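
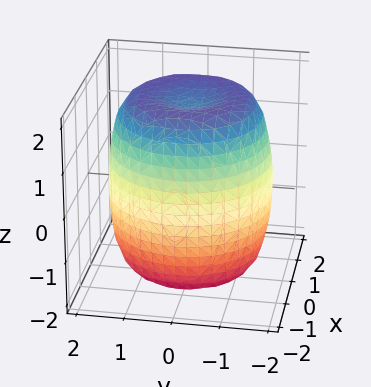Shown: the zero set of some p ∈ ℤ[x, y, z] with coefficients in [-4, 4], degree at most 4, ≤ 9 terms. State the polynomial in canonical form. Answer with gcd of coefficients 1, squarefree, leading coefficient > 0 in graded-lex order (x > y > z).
x^4 + 2*x^2*y^2 + y^4 - 2*x^2 - 2*y^2 + z^2 - 3

Degree: no degree-3 surface has this shape, so deg p = 4.
Symmetry: the z-axis is an axis of rotation, so x and y enter only as x² + y².
From the axis intercepts and sections: a circular section at z = -1 has radius between 1 and 2.
Solving for integer coefficients yields p as stated.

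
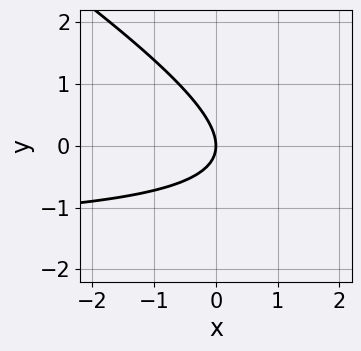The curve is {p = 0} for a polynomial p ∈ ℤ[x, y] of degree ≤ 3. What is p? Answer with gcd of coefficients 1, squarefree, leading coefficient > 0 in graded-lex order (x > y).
2*x*y + 3*y^2 + 3*x

First, degree: no degree-1 curve has this shape, so deg p = 2.
Next, against the integer gridlines: it crosses the y-axis at the gridline y = 0; it crosses the x-axis at the gridline x = 0.
Finally, the integer polynomial consistent with all of this is the stated p.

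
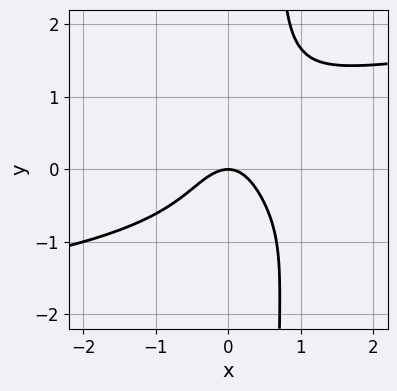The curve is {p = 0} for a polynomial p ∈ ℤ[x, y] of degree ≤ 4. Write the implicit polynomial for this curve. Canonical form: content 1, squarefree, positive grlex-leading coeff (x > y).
3*x*y^3 - 2*y^3 - 3*x^2 + x*y - 2*y

deg p = 4.
Reading off the gridlines: it crosses the x-axis at the gridline x = 0; it crosses the y-axis at the gridline y = 0.
Assembling these constraints gives the stated polynomial.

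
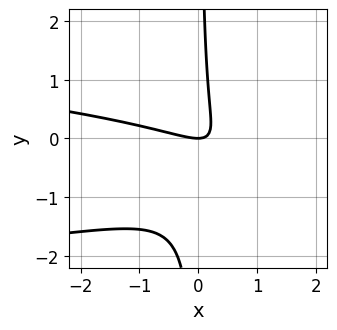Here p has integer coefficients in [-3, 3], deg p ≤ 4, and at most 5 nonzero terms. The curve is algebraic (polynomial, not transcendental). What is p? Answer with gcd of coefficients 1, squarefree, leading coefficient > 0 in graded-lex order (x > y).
(a) The degree is 3 — a generic line meets the curve in up to 3 points.
(b) Observable constraints: it crosses the x-axis at the gridline x = 0; it crosses the y-axis at the gridline y = 0.
(c) Fitting integer coefficients to these (and the overall shape) gives p.

3*x*y^2 + x^2 + 3*x*y - y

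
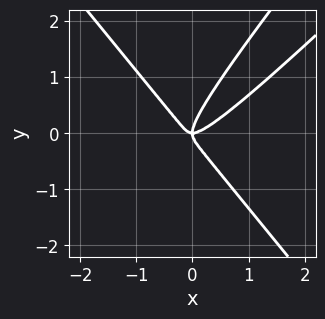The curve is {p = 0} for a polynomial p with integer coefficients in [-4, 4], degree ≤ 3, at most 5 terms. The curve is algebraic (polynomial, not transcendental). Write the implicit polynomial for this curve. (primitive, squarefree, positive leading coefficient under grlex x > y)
3*x^3 - 3*x^2*y - 2*x*y^2 + 2*y^3 - x*y

Degree: the shape is more complex than any degree-2 curve, so deg p = 3.
Checking where it meets the axes: one y-axis crossing is at y = 0; it crosses the x-axis at the gridline x = 0.
Solving for integer coefficients yields p as stated.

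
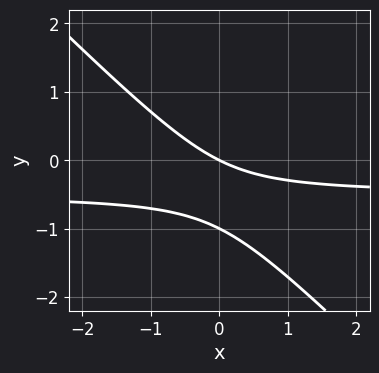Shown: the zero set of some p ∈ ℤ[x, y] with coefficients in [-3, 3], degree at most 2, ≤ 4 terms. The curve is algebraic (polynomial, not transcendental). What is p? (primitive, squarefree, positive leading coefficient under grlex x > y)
2*x*y + 2*y^2 + x + 2*y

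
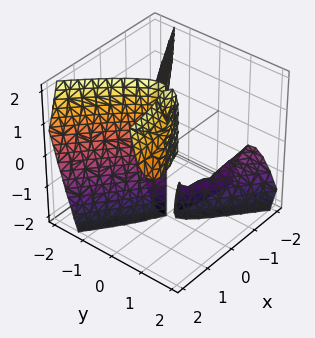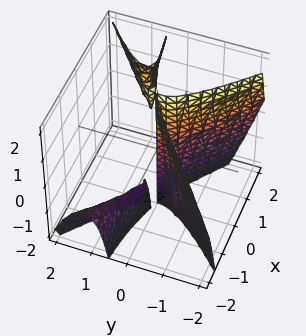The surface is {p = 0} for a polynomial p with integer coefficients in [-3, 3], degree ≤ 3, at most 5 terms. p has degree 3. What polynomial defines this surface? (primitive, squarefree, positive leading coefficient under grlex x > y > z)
There are 3 components. They look like related sheets of one shape, so recover p as a whole.
Degree: the shape is more complex than any degree-2 surface, so deg p = 3.
From the axis intercepts and sections: the visible z-axis segment lies entirely on the surface; it meets the x-axis at x = 0 (among the integer gridlines); one y-axis crossing is at y = 0.
These observations pin down the coefficients.

2*x^2*y + 2*x*y*z - 3*y^3 - 2*x^2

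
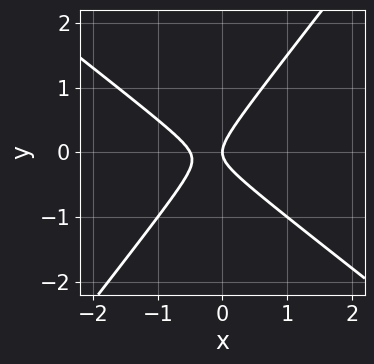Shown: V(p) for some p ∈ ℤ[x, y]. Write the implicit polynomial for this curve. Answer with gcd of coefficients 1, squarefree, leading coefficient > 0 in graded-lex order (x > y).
Degree: the shape is more complex than any degree-1 curve, so deg p = 2.
Checking where it meets the axes: it meets the y-axis at y = 0 (among the integer gridlines); it crosses the x-axis at the gridline x = 0.
The integer polynomial consistent with all of this is the stated p.

2*x^2 + x*y - 2*y^2 + x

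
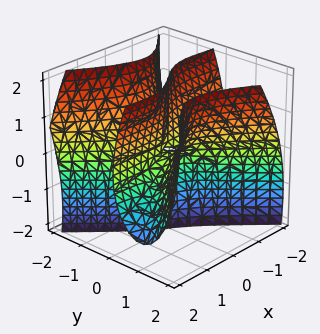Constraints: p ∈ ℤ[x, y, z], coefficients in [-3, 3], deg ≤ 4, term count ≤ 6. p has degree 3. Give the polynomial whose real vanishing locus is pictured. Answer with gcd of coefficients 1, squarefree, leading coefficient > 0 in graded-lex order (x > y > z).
3*x^2*y - x*z^2 - 3*y^3 + 3*y*z

First, deg p = 3. A generic line meets the surface in up to 3 points.
Next, from the axis intercepts and sections: the visible x-axis segment lies entirely on the surface; one y-axis crossing is at y = 0; the visible z-axis segment lies entirely on the surface.
Finally, these observations pin down the coefficients.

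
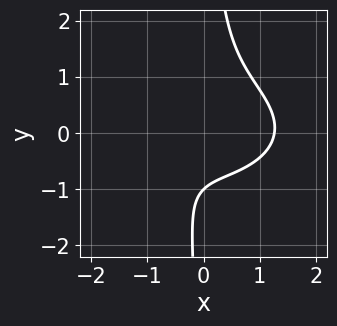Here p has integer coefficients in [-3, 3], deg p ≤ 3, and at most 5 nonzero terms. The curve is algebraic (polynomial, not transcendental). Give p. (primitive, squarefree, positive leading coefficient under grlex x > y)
x^3 + 3*x*y^2 + x*y - 2*y - 2

1. The degree is 3 — no degree-2 curve has this shape.
2. Observable constraints: one y-axis crossing is at y = -1.
3. These observations pin down the coefficients.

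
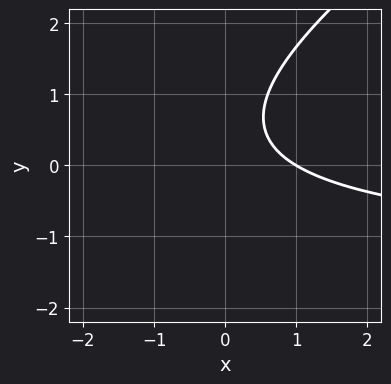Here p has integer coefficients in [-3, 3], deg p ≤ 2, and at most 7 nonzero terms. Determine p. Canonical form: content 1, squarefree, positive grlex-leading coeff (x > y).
1. The degree is 2 — a generic line meets the curve in up to 2 points.
2. Reading off the gridlines: the curve avoids every integer y-axis point in the box; one x-axis crossing is at x = 1.
3. These observations pin down the coefficients.

2*x*y - 3*y^2 + 3*x + 3*y - 3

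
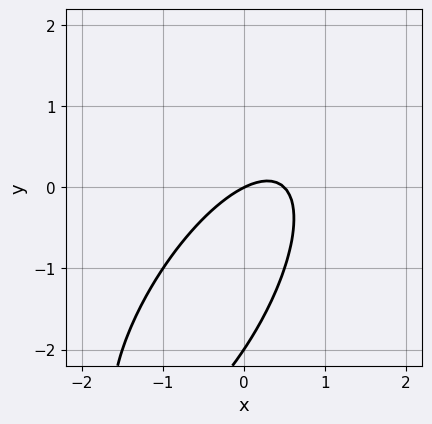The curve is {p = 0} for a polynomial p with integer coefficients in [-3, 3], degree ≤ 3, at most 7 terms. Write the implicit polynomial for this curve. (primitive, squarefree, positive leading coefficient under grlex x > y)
2*x^2 - 2*x*y + y^2 - x + 2*y

(a) Degree: the shape is more complex than any degree-1 curve, so deg p = 2.
(b) Observable constraints: it crosses the x-axis at the gridline x = 0; among the integer gridlines, it crosses the y-axis at y ∈ {-2, 0}.
(c) Putting this together gives p.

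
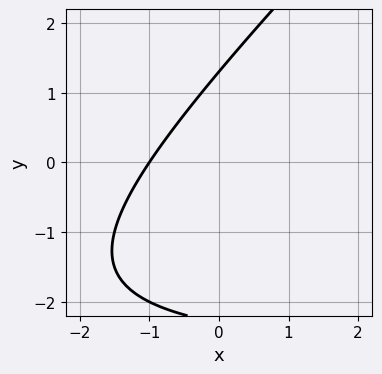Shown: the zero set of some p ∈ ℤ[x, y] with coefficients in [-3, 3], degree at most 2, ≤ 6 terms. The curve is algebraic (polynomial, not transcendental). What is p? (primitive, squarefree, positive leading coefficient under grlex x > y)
x*y - y^2 + 3*x - y + 3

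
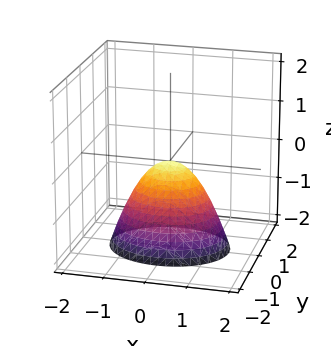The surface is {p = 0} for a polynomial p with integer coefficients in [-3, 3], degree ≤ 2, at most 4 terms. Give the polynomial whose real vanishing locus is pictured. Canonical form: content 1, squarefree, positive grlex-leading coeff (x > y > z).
The degree is 2 — a paraboloid; a quadric.
Symmetries: the y ↦ −y reflection is a symmetry, so y appears only in even powers; mirror symmetry x ↦ −x ⇒ only even powers of x.
From the visible intercepts: one x-axis crossing is at x = 0; one y-axis crossing is at y = 0.
Together with the visible shape, these determine p as stated.

2*x^2 + 3*y^2 + 2*z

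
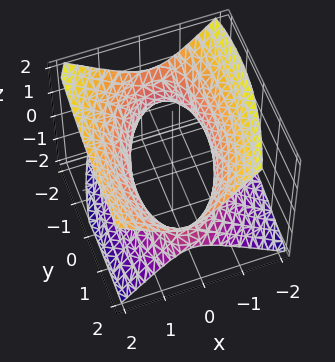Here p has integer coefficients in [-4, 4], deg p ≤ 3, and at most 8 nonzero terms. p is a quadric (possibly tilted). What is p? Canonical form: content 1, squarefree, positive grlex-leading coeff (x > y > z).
First, deg p = 2. The shape is more complex than any degree-1 surface.
Next, against the integer gridlines: the x-axis gridline crossings are at x ∈ {-1, 1}; it misses every integer gridline on the z-axis.
Finally, fitting integer coefficients to these (and the overall shape) gives p.

3*x^2 - x*y - x*z + y^2 - 3*z^2 - 3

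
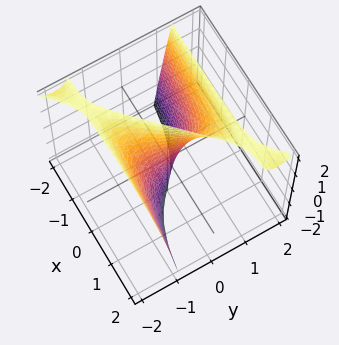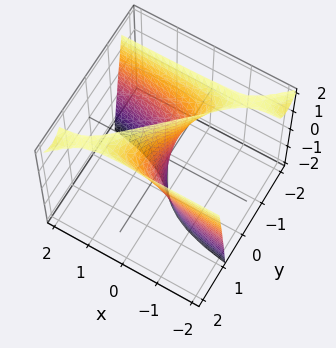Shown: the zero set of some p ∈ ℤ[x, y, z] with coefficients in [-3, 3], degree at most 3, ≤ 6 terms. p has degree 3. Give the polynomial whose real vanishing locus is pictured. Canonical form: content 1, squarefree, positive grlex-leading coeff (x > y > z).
x*y^2 - y^3 + y*z - 2*x

deg p = 3. The shape is more complex than any degree-2 surface.
From the axis intercepts and sections: it meets the x-axis at x = 0 (among the integer gridlines); every point of the z-axis in the box is on the surface; it meets the y-axis at y = 0 (among the integer gridlines).
The integer polynomial consistent with all of this is the stated p.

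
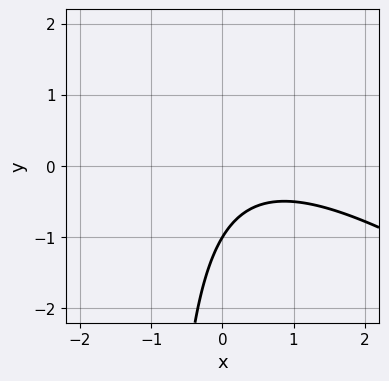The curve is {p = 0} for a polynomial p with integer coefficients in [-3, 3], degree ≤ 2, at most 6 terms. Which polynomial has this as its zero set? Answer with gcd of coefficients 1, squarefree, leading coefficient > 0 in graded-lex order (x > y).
(a) Degree: no degree-1 curve has this shape, so deg p = 2.
(b) From the visible intercepts: it meets the y-axis at y = -1 (among the integer gridlines); no x-intercept at any integer in the box.
(c) Solving for integer coefficients yields p as stated.

2*x^2 + 3*x*y - 2*x + 3*y + 3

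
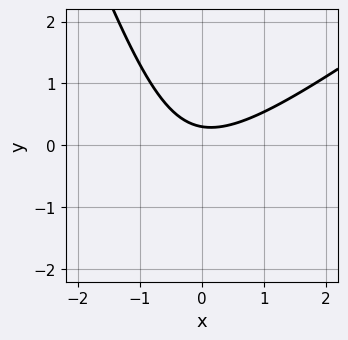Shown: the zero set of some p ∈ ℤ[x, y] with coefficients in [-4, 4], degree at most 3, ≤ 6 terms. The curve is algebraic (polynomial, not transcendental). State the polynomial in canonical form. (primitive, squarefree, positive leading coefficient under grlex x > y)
2*x^2 - 2*x*y - y^2 - 3*y + 1

1. deg p = 2. The shape is more complex than any degree-1 curve.
2. Observable constraints: no x-intercept at any integer in the box.
3. Fitting integer coefficients to these (and the overall shape) gives p.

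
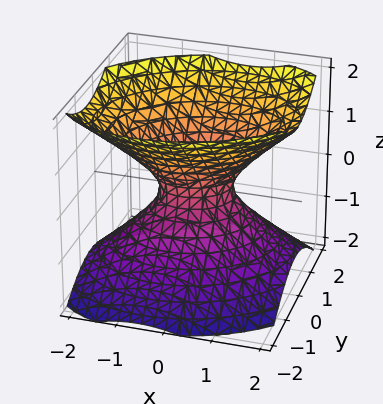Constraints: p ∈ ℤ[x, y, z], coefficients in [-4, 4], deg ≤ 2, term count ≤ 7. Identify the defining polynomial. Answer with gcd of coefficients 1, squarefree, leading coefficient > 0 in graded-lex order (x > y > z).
1. Degree: the shape is more complex than any degree-1 surface, so deg p = 2.
2. From the visible intercepts: it misses every integer gridline on the z-axis.
3. Assembling these constraints gives the stated polynomial.

2*x^2 - x*y + 3*y^2 - 3*z^2 - 1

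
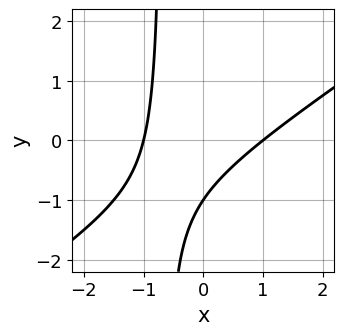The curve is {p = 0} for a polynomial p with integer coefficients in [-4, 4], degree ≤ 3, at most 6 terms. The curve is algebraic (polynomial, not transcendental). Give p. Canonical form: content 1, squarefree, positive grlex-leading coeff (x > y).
2*x^2 - 3*x*y - 2*y - 2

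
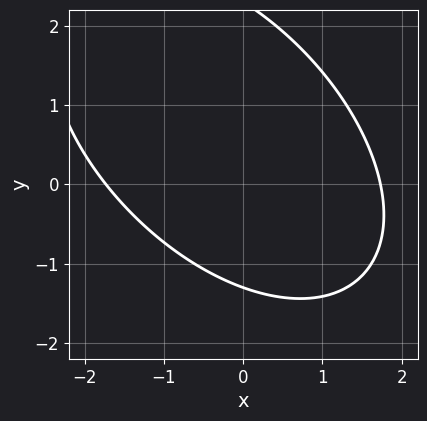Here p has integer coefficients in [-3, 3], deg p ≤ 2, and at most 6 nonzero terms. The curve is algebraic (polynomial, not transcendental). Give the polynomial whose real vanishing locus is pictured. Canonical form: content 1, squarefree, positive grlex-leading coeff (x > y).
Degree: a generic line meets the curve in up to 2 points, so deg p = 2.
The integer polynomial consistent with all of this is the stated p.

x^2 + x*y + y^2 - y - 3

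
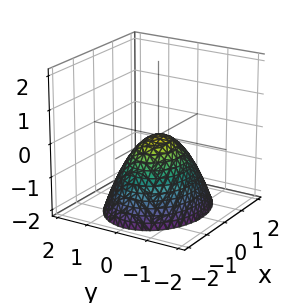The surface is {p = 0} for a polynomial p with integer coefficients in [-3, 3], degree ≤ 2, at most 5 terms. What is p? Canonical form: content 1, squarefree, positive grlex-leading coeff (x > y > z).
2*x^2 + 3*y^2 + 3*z

First, the degree is 2 — a single bowl opening along one axis; a quadric.
Next, symmetries: the y ↦ −y reflection is a symmetry, so y appears only in even powers; mirror symmetry x ↦ −x ⇒ only even powers of x.
Next, from the visible intercepts: it meets the x-axis at x = 0 (among the integer gridlines); one z-axis crossing is at z = 0.
Finally, the integer polynomial consistent with all of this is the stated p.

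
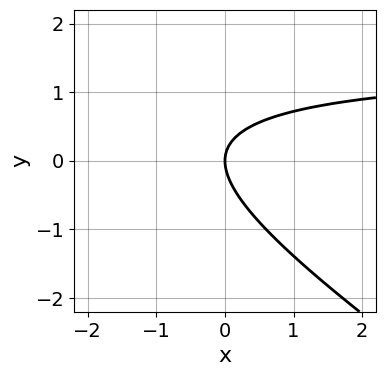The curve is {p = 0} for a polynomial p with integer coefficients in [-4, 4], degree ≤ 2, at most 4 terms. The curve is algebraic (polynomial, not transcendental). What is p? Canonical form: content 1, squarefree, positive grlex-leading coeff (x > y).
First, deg p = 2.
Then, observable constraints: one x-axis crossing is at x = 0; one y-axis crossing is at y = 0.
Finally, fitting integer coefficients to these (and the overall shape) gives p.

2*x*y + 3*y^2 - 3*x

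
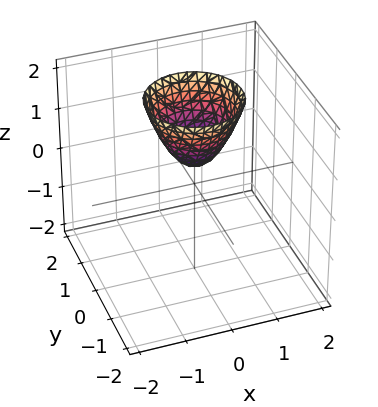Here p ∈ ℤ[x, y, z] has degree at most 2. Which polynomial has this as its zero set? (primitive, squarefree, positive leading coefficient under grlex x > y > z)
3*x^2 + 3*y^2 - 2*z + 1

Degree: the shape is more complex than any degree-1 surface, so deg p = 2.
By symmetry, the z-axis is an axis of rotation, so x and y enter only as x² + y².
Checking where it meets the axes: a circular section at z = 2 has radius exactly 1; the surface avoids every integer x-axis point in the box.
These observations pin down the coefficients.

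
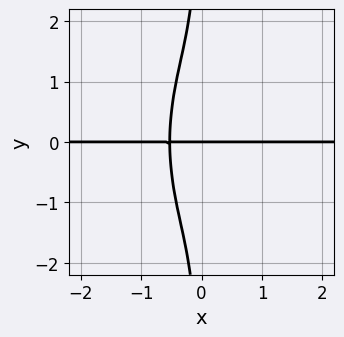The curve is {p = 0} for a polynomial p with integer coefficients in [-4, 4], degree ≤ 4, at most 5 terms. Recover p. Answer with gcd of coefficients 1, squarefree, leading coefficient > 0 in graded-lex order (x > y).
First, the degree is 4 — the shape is more complex than any degree-3 curve.
Next, reading off the gridlines: every point of the x-axis in the box is on the curve; one y-axis crossing is at y = 0.
Finally, solving for integer coefficients yields p as stated.

3*x^3*y + x*y^3 - 2*x^2*y + y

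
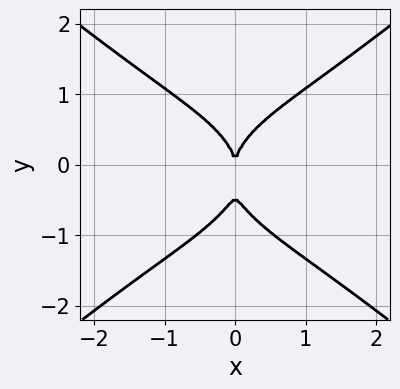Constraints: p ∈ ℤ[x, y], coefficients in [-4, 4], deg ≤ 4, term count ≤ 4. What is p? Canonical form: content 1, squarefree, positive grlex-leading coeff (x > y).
x^4 - 2*y^4 - y^3 + 3*x^2

(a) Degree: the shape is more complex than any degree-3 curve, so deg p = 4.
(b) Symmetries: the x ↦ −x reflection is a symmetry, so x appears only in even powers.
(c) From the visible intercepts: it crosses the x-axis at the gridline x = 0; it crosses the y-axis at the gridline y = 0.
(d) Matching integer coefficients to the picture gives p.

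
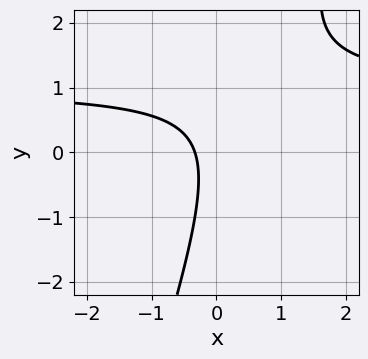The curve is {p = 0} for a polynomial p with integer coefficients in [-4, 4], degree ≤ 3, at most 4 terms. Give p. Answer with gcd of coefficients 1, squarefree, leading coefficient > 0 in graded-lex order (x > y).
3*x*y - y^2 - 3*x - 1

(a) Degree: the shape is more complex than any degree-1 curve, so deg p = 2.
(b) Observable constraints: no y-intercept at any integer in the box.
(c) Matching integer coefficients to the picture gives p.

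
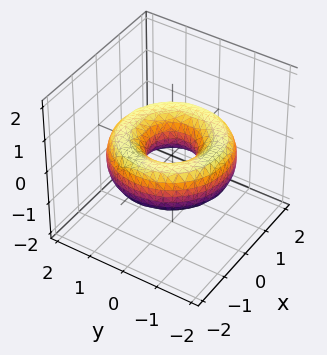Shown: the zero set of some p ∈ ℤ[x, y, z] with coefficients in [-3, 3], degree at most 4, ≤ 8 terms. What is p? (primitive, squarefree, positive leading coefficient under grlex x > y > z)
x^4 + 2*x^2*y^2 + y^4 - 3*x^2 - 3*y^2 + 3*z^2 + 1

1. deg p = 4.
2. Symmetry: the z-axis is an axis of rotation, so x and y enter only as x² + y².
3. Against the integer gridlines: a circular section at z = 0 has radius between 0 and 1; the surface avoids every integer z-axis point in the box.
4. Assembling these constraints gives the stated polynomial.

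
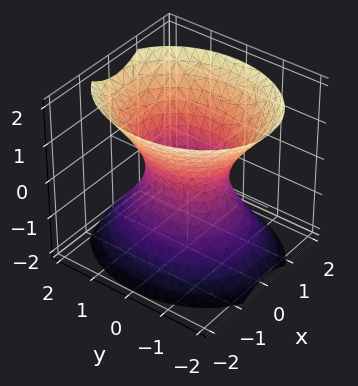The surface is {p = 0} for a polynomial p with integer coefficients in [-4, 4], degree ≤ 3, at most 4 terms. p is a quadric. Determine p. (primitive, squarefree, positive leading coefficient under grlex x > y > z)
First, the degree is 2 — one connected sheet with a waist; a quadric.
Then, symmetries: mirror symmetry y ↦ −y ⇒ only even powers of y; it's symmetric under x → −x, forcing even powers of x; it's symmetric under z → −z, forcing even powers of z.
Then, reading off the gridlines: among the integer gridlines, it crosses the y-axis at y ∈ {-1, 1}; it misses every integer gridline on the z-axis.
Finally, solving for integer coefficients yields p as stated.

3*x^2 + 2*y^2 - 2*z^2 - 2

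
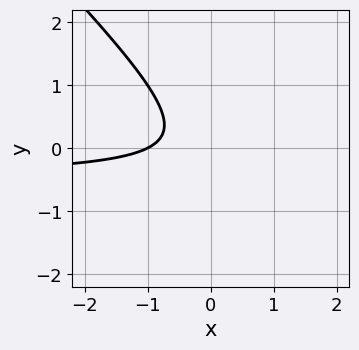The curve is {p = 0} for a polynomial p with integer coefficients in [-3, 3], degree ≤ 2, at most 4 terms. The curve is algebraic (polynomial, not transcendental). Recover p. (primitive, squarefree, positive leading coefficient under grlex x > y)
2*x*y + 2*y^2 + x + 1

1. deg p = 2. No degree-1 curve has this shape.
2. Reading off the gridlines: the curve avoids every integer y-axis point in the box; it meets the x-axis at x = -1 (among the integer gridlines).
3. Putting this together gives p.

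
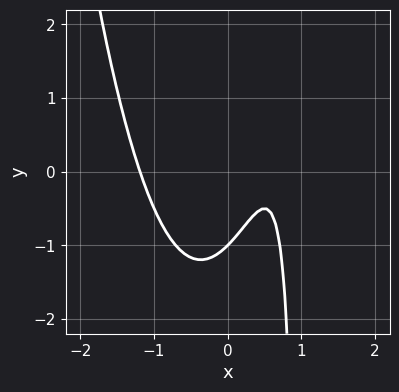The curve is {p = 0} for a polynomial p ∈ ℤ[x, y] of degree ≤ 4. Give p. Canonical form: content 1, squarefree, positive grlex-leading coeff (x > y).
2*x^3 - x*y - 2*x + y + 1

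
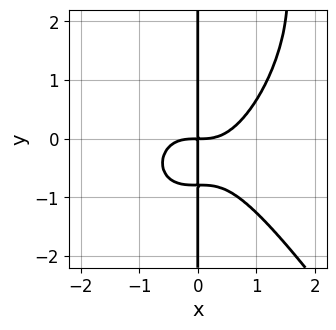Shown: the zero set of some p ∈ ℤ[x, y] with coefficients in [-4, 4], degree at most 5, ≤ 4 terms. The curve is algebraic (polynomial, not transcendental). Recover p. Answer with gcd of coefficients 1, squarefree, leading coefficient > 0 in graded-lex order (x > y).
Degree: the shape is more complex than any degree-3 curve, so deg p = 4.
Against the integer gridlines: the visible y-axis segment lies entirely on the curve.
Matching integer coefficients to the picture gives p.

3*x^4 + x*y^3 - 3*x*y^2 - 3*x*y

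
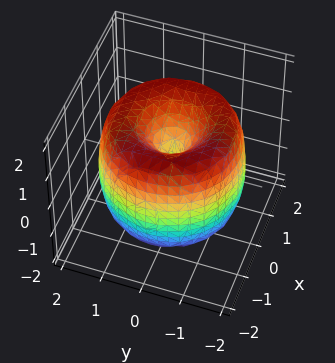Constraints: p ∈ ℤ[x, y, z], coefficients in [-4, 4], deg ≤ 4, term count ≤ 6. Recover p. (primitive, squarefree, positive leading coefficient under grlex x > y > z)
First, degree: the shape is more complex than any degree-3 surface, so deg p = 4.
Next, by symmetry, the surface is invariant under rotation about z: p = q(x² + y², z).
Then, observable constraints: it crosses the y-axis at the gridline y = 0; it crosses the x-axis at the gridline x = 0; a circular section at z = 1 has radius between 0 and 1.
Finally, assembling these constraints gives the stated polynomial.

x^4 + 2*x^2*y^2 + y^4 - 3*x^2 - 3*y^2 + z^2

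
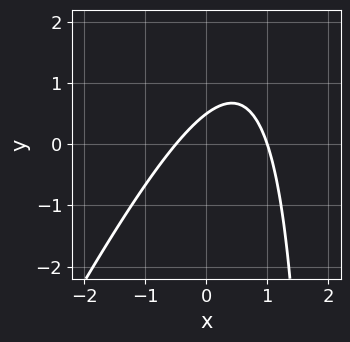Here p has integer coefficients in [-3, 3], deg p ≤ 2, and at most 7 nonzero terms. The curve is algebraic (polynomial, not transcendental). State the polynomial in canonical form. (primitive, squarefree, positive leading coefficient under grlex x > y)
Degree: a generic line meets the curve in up to 2 points, so deg p = 2.
Checking where it meets the axes: it meets the x-axis at x = 1 (among the integer gridlines).
Matching integer coefficients to the picture gives p.

2*x^2 - x*y - x + 2*y - 1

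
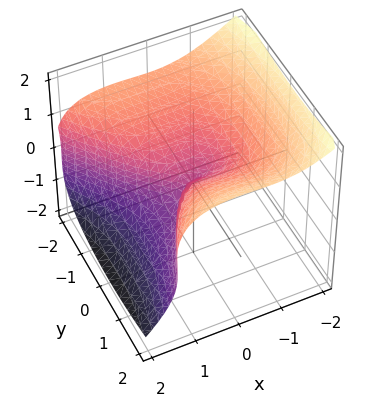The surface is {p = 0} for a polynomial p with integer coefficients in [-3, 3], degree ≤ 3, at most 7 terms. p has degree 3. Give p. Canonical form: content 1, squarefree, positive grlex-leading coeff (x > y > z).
(a) Degree: no degree-2 surface has this shape, so deg p = 3.
(b) Checking where it meets the axes: it meets the x-axis at x = 0 (among the integer gridlines); it meets the z-axis at z = 0 (among the integer gridlines); it meets the y-axis at y = 0 (among the integer gridlines).
(c) These observations pin down the coefficients.

2*x^3 + x^2*y - y*z^2 + 3*z^3 - 2*y^2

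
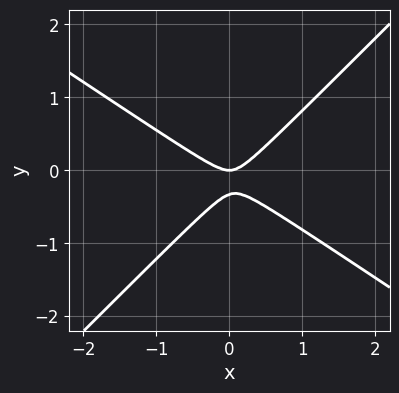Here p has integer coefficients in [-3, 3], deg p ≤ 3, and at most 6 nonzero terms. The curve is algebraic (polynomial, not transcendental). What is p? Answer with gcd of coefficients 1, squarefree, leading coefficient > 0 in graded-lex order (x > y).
2*x^2 + x*y - 3*y^2 - y

1. Degree: the shape is more complex than any degree-1 curve, so deg p = 2.
2. Against the integer gridlines: it meets the y-axis at y = 0 (among the integer gridlines); it meets the x-axis at x = 0 (among the integer gridlines).
3. Putting this together gives p.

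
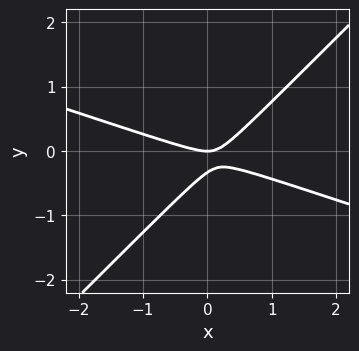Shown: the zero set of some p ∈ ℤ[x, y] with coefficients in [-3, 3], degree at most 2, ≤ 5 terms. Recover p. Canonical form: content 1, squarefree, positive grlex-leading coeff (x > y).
(a) Degree: no degree-1 curve has this shape, so deg p = 2.
(b) From the axis intercepts and sections: it meets the x-axis at x = 0 (among the integer gridlines); it meets the y-axis at y = 0 (among the integer gridlines).
(c) Solving for integer coefficients yields p as stated.

x^2 + 2*x*y - 3*y^2 - y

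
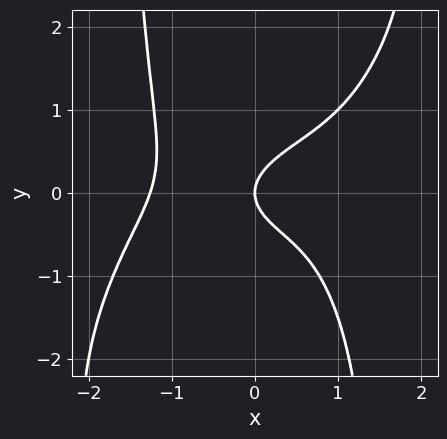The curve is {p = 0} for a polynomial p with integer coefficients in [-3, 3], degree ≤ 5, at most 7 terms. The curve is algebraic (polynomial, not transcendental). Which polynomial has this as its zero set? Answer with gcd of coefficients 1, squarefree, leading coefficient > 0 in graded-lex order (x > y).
x^4 - x^3*y + x^2*y^2 - 3*y^2 + 2*x

1. Degree: no degree-3 curve has this shape, so deg p = 4.
2. Reading off the gridlines: it meets the x-axis at x = 0 (among the integer gridlines); one y-axis crossing is at y = 0.
3. Putting this together gives p.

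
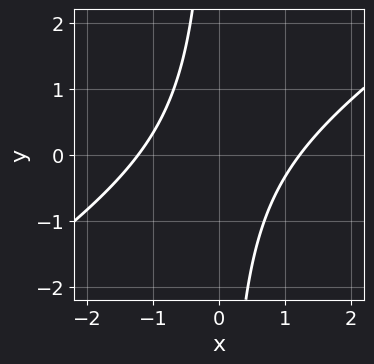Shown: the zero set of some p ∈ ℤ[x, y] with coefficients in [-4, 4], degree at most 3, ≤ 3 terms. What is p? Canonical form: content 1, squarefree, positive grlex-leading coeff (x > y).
2*x^2 - 3*x*y - 3

First, degree: no degree-1 curve has this shape, so deg p = 2.
Next, from the axis intercepts and sections: it misses every integer gridline on the y-axis.
Finally, fitting integer coefficients to these (and the overall shape) gives p.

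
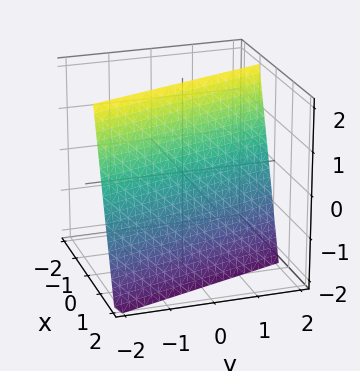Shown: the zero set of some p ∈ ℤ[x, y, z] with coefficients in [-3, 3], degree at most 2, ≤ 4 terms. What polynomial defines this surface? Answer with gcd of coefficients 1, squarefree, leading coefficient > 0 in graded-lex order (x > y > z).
Degree: every cross-section is a straight line — this is a plane, so deg p = 1.
Checking where it meets the axes: it meets the z-axis at z = 2 (among the integer gridlines); one y-axis crossing is at y = 2.
Putting this together gives p.

3*x + y + z - 2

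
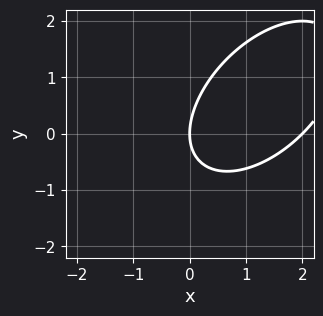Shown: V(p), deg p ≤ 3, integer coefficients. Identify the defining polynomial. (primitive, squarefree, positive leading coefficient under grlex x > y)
x^2 - x*y + y^2 - 2*x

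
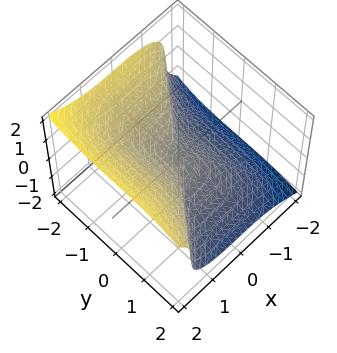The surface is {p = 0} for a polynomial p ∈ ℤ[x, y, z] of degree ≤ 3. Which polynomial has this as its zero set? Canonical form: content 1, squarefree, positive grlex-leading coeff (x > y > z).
2*x^3 - y^3 - 3*z^3

(a) The degree is 3 — the shape is more complex than any degree-2 surface.
(b) Observable constraints: it meets the y-axis at y = 0 (among the integer gridlines); it crosses the x-axis at the gridline x = 0; one z-axis crossing is at z = 0.
(c) Assembling these constraints gives the stated polynomial.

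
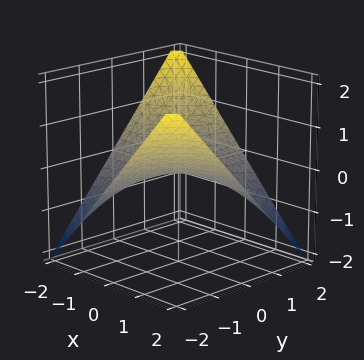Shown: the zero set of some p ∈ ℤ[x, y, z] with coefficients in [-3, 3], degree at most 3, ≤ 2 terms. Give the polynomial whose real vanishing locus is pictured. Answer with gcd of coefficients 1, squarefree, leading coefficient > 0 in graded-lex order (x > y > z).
x*y + 2*z

1. deg p = 2.
2. Reading off the gridlines: every point of the y-axis in the box is on the surface; every point of the x-axis in the box is on the surface; it crosses the z-axis at the gridline z = 0.
3. Together with the visible shape, these determine p as stated.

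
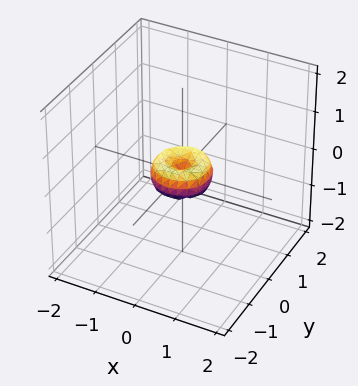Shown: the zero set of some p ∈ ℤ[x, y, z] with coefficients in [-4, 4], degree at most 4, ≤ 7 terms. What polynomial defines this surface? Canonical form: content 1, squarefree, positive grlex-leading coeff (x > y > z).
deg p = 4.
By symmetry, every cross-section ⟂ z is a circle, so x, y appear only via x² + y².
Checking where it meets the axes: one y-axis crossing is at y = 0; one z-axis crossing is at z = 0.
Putting this together gives p.

2*x^4 + 4*x^2*y^2 + 2*y^4 - x^2 - y^2 + z^2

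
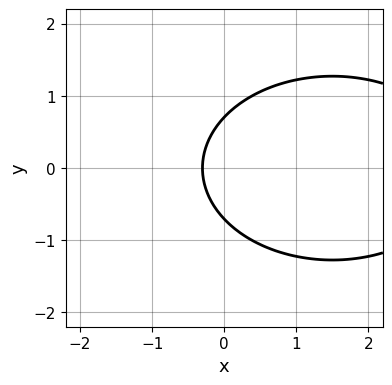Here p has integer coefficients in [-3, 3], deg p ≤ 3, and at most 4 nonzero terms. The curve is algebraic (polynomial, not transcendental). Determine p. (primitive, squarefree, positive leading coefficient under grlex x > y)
(a) Degree: the shape is more complex than any degree-1 curve, so deg p = 2.
(b) Symmetries: mirror symmetry y ↦ −y ⇒ only even powers of y.
(c) Assembling these constraints gives the stated polynomial.

x^2 + 2*y^2 - 3*x - 1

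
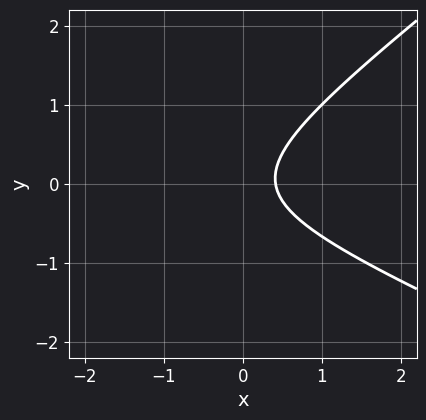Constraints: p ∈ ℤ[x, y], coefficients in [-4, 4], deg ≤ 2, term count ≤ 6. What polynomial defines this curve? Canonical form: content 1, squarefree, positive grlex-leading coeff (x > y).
x^2 + x*y - 3*y^2 + 2*x - 1

1. deg p = 2.
2. From the axis intercepts and sections: it misses every integer gridline on the y-axis.
3. Fitting integer coefficients to these (and the overall shape) gives p.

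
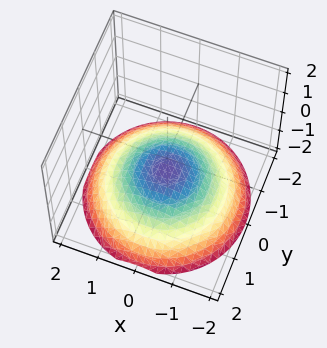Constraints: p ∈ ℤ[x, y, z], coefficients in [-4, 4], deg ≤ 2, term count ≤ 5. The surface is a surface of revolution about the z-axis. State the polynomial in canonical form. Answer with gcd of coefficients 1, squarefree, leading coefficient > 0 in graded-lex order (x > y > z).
Degree: no degree-1 surface has this shape, so deg p = 2.
Symmetries: the surface is invariant under rotation about z: p = q(x² + y², z).
From the visible intercepts: a circular section at z = -1 has radius exactly 1; no y-intercept at any integer in the box.
These observations pin down the coefficients.

x^2 + y^2 + 3*z + 2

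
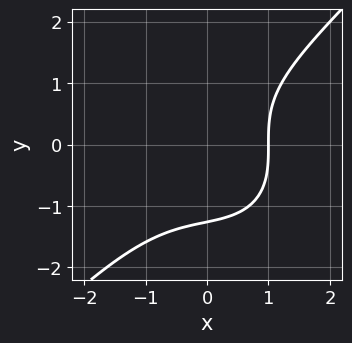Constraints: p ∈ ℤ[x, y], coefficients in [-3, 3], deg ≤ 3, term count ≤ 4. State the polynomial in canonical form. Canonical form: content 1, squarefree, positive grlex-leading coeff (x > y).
x^3 - y^3 + x - 2

(a) deg p = 3. The shape is more complex than any degree-2 curve.
(b) Against the integer gridlines: it meets the x-axis at x = 1 (among the integer gridlines).
(c) These observations pin down the coefficients.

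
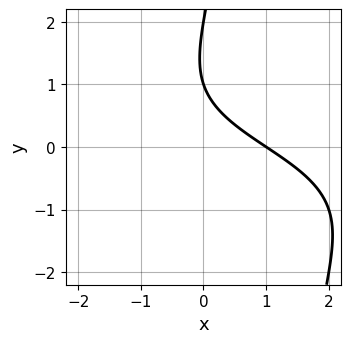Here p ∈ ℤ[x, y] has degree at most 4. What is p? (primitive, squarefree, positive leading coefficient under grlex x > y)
x*y^2 - y^2 + 2*x + 3*y - 2

(a) Degree: no degree-2 curve has this shape, so deg p = 3.
(b) Against the integer gridlines: the y-axis gridline crossings are at y ∈ {1, 2}; it meets the x-axis at x = 1 (among the integer gridlines).
(c) These observations pin down the coefficients.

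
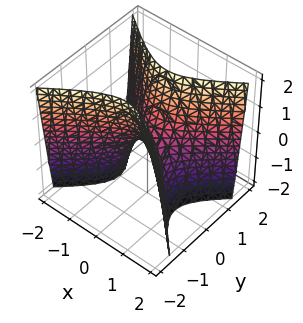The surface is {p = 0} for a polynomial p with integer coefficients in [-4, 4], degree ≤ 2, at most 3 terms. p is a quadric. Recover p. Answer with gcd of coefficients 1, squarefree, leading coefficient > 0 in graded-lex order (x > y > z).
2*x^2 - 3*y^2 + z

First, degree: a saddle surface; a quadric, so deg p = 2.
Next, symmetries: it's symmetric under x → −x, forcing even powers of x; the y ↦ −y reflection is a symmetry, so y appears only in even powers.
Next, from the visible intercepts: one x-axis crossing is at x = 0; it meets the y-axis at y = 0 (among the integer gridlines).
Finally, matching integer coefficients to the picture gives p.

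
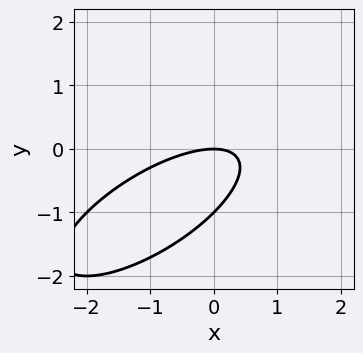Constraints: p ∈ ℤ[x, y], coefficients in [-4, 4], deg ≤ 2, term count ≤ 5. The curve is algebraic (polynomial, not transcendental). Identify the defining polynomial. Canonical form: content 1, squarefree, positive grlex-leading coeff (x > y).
x^2 - 2*x*y + 2*y^2 + 2*y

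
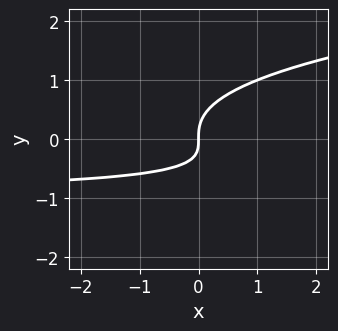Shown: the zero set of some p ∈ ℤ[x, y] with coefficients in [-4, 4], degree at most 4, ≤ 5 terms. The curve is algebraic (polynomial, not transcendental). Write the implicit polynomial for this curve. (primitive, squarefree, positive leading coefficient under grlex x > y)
2*y^3 - x*y - x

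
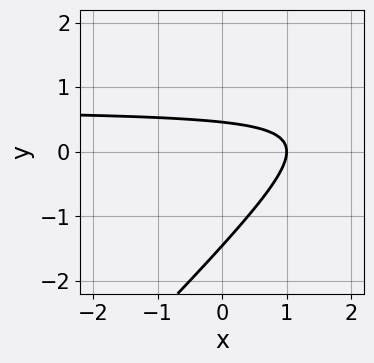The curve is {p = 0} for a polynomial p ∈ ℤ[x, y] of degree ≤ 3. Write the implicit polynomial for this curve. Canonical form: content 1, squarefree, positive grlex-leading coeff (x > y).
First, deg p = 2. A generic line meets the curve in up to 2 points.
Next, from the axis intercepts and sections: it crosses the x-axis at the gridline x = 1.
Finally, putting this together gives p.

3*x*y - 3*y^2 - 2*x - 3*y + 2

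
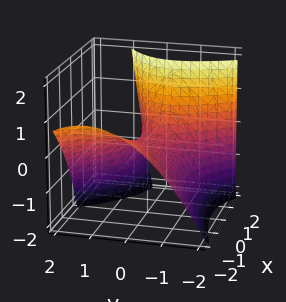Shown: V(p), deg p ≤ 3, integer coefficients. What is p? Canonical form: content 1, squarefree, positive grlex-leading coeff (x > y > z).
First, degree: a generic line meets the surface in up to 2 points, so deg p = 2.
Next, observable constraints: one y-axis crossing is at y = 0; it meets the z-axis at z = 0 (among the integer gridlines); it crosses the x-axis at the gridline x = 0.
Finally, together with the visible shape, these determine p as stated.

x^2 - 2*x*y + 2*x*z - 2*y^2 - 3*z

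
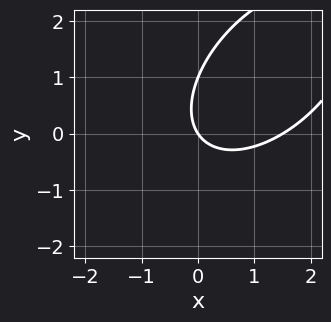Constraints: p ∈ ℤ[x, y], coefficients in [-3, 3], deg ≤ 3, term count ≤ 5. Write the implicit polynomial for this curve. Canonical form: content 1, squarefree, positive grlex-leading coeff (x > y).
2*x^2 - 2*x*y + 2*y^2 - 3*x - 2*y

(a) The degree is 2 — the shape is more complex than any degree-1 curve.
(b) Reading off the gridlines: among the integer gridlines, it crosses the y-axis at y ∈ {0, 1}; it crosses the x-axis at the gridline x = 0.
(c) Fitting integer coefficients to these (and the overall shape) gives p.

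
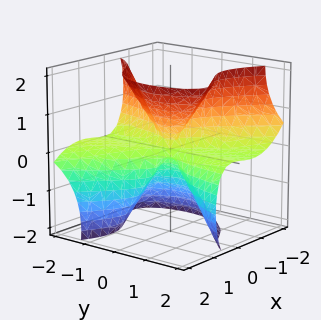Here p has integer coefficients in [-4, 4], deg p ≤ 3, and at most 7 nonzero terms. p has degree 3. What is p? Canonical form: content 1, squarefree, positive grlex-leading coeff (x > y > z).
3*x^3 + 2*x^2*y - 3*x*y*z + 2*y^2*z - z^3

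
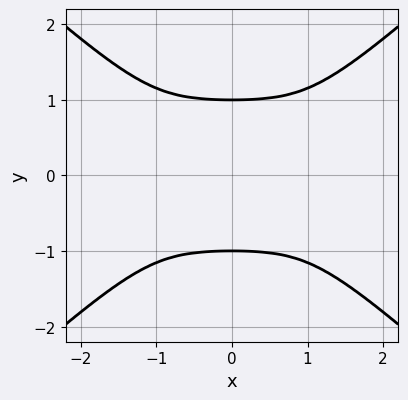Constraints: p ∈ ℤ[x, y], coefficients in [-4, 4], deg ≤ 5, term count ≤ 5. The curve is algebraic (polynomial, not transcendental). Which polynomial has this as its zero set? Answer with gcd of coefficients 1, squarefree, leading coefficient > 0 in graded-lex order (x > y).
(a) Degree: a generic line meets the curve in up to 4 points, so deg p = 4.
(b) Symmetries: mirror symmetry x ↦ −x ⇒ only even powers of x; mirror symmetry y ↦ −y ⇒ only even powers of y.
(c) Observable constraints: no x-intercept at any integer in the box; the y-axis gridline crossings are at y ∈ {-1, 1}.
(d) The integer polynomial consistent with all of this is the stated p.

x^4 + x^2*y^2 - 3*y^4 + 3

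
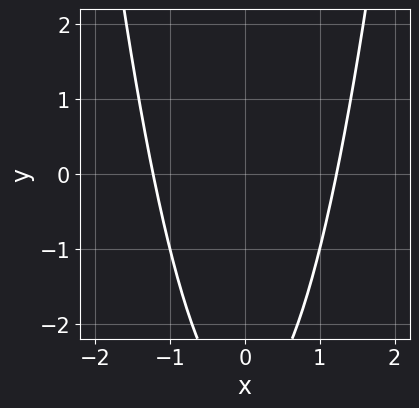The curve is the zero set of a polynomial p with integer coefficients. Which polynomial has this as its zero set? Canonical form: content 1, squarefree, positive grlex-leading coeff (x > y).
1. The degree is 2 — no degree-1 curve has this shape.
2. Symmetries: the x ↦ −x reflection is a symmetry, so x appears only in even powers.
3. Reading off the gridlines: it misses every integer gridline on the y-axis.
4. Solving for integer coefficients yields p as stated.

2*x^2 - y - 3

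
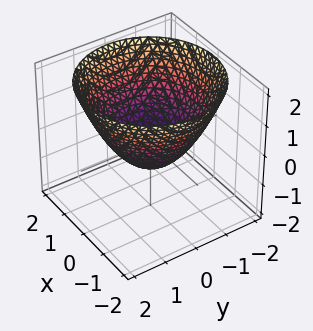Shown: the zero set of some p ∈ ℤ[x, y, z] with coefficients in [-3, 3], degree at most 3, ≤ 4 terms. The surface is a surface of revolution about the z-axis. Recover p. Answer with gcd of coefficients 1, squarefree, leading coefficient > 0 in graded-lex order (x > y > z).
First, deg p = 2.
Next, by symmetry, every cross-section ⟂ z is a circle, so x, y appear only via x² + y².
Next, observable constraints: among the integer gridlines, it crosses the x-axis at x ∈ {-1, 1}; a circular section at z = 1 has radius between 1 and 2; the y-axis gridline crossings are at y ∈ {-1, 1}.
Finally, solving for integer coefficients yields p as stated.

2*x^2 + 2*y^2 - 3*z - 2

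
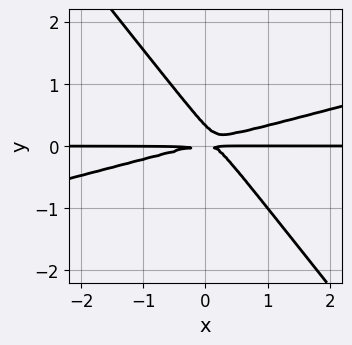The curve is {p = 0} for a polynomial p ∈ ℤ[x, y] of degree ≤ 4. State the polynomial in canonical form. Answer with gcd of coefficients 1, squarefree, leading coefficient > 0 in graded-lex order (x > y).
x^2*y - 3*x*y^2 - 3*y^3 + y^2

First, degree: the shape is more complex than any degree-2 curve, so deg p = 3.
Next, from the visible intercepts: every point of the x-axis in the box is on the curve.
Finally, matching integer coefficients to the picture gives p.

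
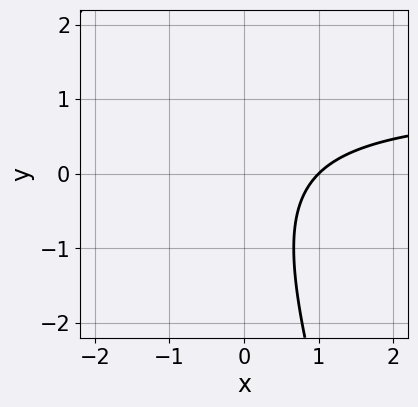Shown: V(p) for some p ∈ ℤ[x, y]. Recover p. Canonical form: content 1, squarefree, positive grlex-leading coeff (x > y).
First, degree: the shape is more complex than any degree-1 curve, so deg p = 2.
Then, against the integer gridlines: one x-axis crossing is at x = 1; no y-intercept at any integer in the box.
Finally, putting this together gives p.

3*x*y + y^2 - 3*x + 3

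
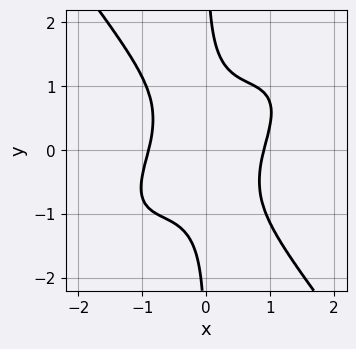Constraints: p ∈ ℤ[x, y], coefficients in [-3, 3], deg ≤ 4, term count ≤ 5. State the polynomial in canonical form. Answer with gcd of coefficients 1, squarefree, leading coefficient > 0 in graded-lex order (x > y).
1. deg p = 4.
2. Against the integer gridlines: the curve avoids every integer y-axis point in the box.
3. Putting this together gives p.

3*x^4 - 3*x^3*y + 3*x*y^3 - 2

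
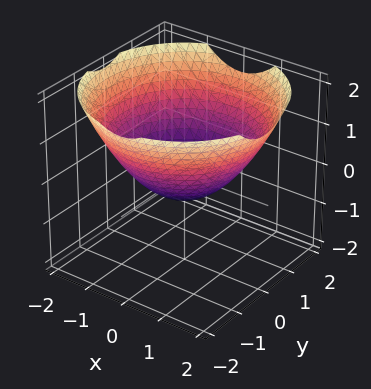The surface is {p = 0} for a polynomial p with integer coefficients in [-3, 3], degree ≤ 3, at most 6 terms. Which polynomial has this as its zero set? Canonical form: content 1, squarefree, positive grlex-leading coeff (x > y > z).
x^2 + y^2 - 2*z - 1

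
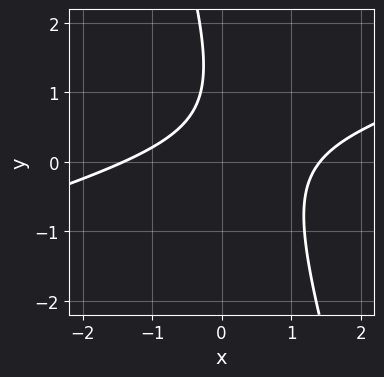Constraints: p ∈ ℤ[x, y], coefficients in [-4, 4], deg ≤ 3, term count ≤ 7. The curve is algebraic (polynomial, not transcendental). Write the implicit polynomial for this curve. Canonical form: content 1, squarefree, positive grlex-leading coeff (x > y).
x^2 - 3*x*y - y^2 + 2*y - 2

1. Degree: the shape is more complex than any degree-1 curve, so deg p = 2.
2. Checking where it meets the axes: no y-intercept at any integer in the box.
3. Fitting integer coefficients to these (and the overall shape) gives p.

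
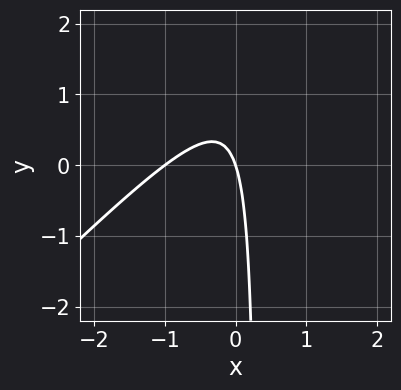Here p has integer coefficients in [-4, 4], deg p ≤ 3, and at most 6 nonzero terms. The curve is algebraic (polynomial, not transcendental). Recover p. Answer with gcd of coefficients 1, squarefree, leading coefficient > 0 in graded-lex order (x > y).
3*x^2 - 3*x*y + 3*x + y

deg p = 2. The shape is more complex than any degree-1 curve.
From the axis intercepts and sections: one y-axis crossing is at y = 0; among the integer gridlines, it crosses the x-axis at x ∈ {-1, 0}.
The integer polynomial consistent with all of this is the stated p.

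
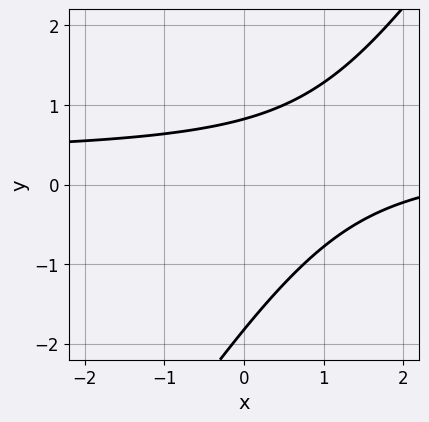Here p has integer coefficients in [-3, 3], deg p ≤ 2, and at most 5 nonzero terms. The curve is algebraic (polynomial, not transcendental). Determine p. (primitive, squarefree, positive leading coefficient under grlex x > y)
1. deg p = 2.
2. Against the integer gridlines: the curve avoids every integer x-axis point in the box.
3. Together with the visible shape, these determine p as stated.

3*x*y - 2*y^2 - x - 2*y + 3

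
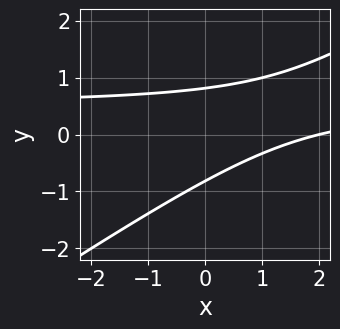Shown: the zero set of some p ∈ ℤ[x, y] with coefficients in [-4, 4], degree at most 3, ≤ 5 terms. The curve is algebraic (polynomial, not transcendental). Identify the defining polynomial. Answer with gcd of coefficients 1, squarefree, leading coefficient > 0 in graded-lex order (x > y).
(a) deg p = 2. The shape is more complex than any degree-1 curve.
(b) Against the integer gridlines: it meets the x-axis at x = 2 (among the integer gridlines).
(c) Assembling these constraints gives the stated polynomial.

2*x*y - 3*y^2 - x + 2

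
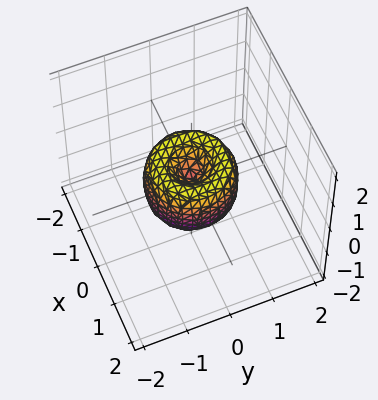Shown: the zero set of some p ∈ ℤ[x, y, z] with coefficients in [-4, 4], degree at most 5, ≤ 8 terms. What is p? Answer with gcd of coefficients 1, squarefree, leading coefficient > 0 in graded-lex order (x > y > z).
deg p = 4. The shape is more complex than any degree-3 surface.
By symmetry, the z-axis is an axis of rotation, so x and y enter only as x² + y².
From the axis intercepts and sections: among the integer gridlines, it crosses the y-axis at y ∈ {-1, 0, 1}; it crosses the z-axis at the gridline z = 0.
Solving for integer coefficients yields p as stated. Check: (1, 0, 0) on the x-axis lies on the surface, and p(1, 0, 0) = 0. ✓

2*x^4 + 4*x^2*y^2 + 2*y^4 - 2*x^2 - 2*y^2 + z^2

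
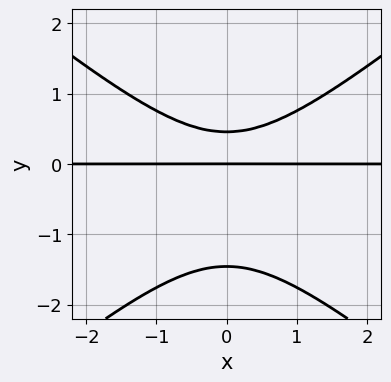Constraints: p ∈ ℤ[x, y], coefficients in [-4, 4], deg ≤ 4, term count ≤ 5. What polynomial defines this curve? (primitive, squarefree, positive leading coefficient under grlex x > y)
2*x^2*y - 3*y^3 - 3*y^2 + 2*y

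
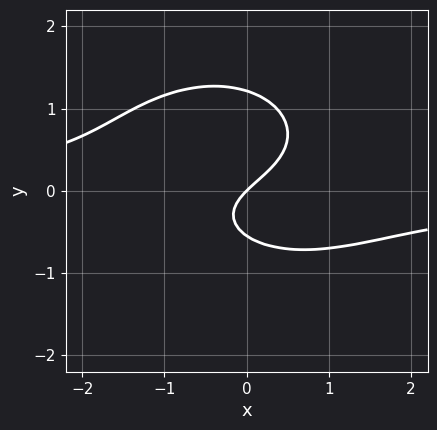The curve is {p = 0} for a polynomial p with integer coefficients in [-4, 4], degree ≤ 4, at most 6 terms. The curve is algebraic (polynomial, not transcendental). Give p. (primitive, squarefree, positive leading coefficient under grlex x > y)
First, deg p = 3. A generic line meets the curve in up to 3 points.
Next, from the axis intercepts and sections: it crosses the y-axis at the gridline y = 0; one x-axis crossing is at x = 0.
Finally, fitting integer coefficients to these (and the overall shape) gives p.

2*x^2*y + 3*y^3 - 2*y^2 + 2*x - 2*y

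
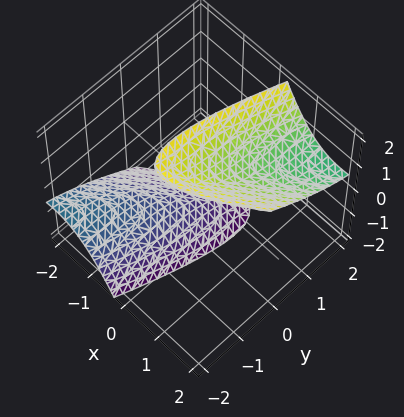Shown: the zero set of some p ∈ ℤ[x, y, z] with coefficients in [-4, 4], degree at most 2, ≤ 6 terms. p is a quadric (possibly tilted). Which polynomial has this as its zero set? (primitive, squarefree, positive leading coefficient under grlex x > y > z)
2*x^2 - 3*x*y - 2*x*z + y^2 - z^2 + 3

There are 2 components.
deg p = 2.
Reading off the gridlines: the surface avoids every integer y-axis point in the box; it misses every integer gridline on the x-axis.
Putting this together gives p.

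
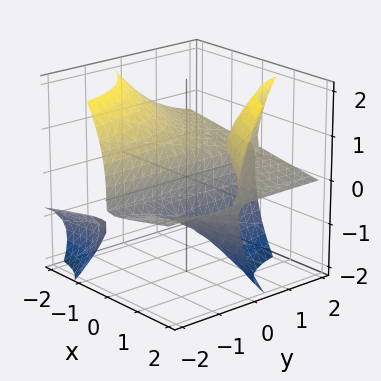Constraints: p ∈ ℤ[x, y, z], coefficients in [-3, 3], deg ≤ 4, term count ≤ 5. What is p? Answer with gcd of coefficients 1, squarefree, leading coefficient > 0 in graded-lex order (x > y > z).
3*x*y*z - z^3 + x^2 + x*z - 2*x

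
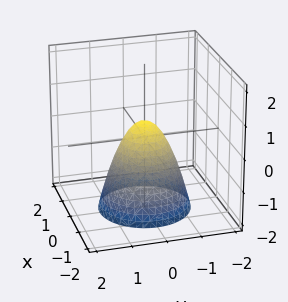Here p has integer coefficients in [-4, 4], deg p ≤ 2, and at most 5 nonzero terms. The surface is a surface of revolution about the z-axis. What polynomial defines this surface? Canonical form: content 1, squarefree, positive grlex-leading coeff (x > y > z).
1. The degree is 2 — a generic line meets the surface in up to 2 points.
2. Symmetry: the surface is invariant under rotation about z: p = q(x² + y², z).
3. Reading off the gridlines: a circular section at z = -2 has radius between 1 and 2.
4. The integer polynomial consistent with all of this is the stated p.

3*x^2 + 3*y^2 + 2*z - 1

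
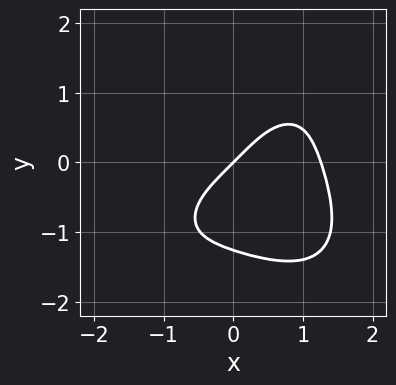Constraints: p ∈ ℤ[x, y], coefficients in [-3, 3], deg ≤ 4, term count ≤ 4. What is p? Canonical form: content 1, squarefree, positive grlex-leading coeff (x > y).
x^4 + y^4 - 2*x + 2*y

First, degree: no degree-3 curve has this shape, so deg p = 4.
Next, reading off the gridlines: it crosses the x-axis at the gridline x = 0; it crosses the y-axis at the gridline y = 0.
Finally, assembling these constraints gives the stated polynomial.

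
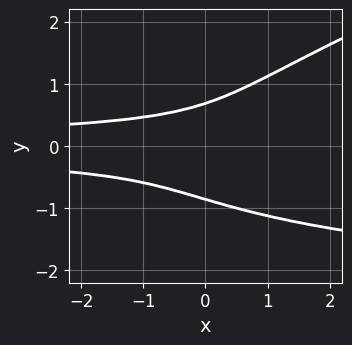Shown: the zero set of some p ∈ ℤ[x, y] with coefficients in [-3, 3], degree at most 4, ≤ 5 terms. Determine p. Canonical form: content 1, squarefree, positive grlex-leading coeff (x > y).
First, degree: no degree-3 curve has this shape, so deg p = 4.
Next, against the integer gridlines: the curve avoids every integer x-axis point in the box.
Finally, these observations pin down the coefficients.

x*y^3 - 3*y^4 + 3*x*y^2 - y^3 + 1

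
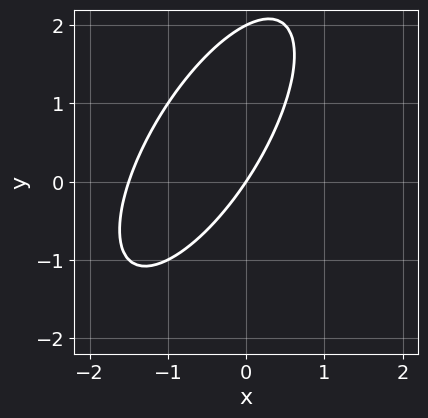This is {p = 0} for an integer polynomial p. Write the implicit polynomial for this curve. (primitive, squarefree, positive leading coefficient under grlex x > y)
1. Degree: the shape is more complex than any degree-1 curve, so deg p = 2.
2. Against the integer gridlines: among the integer gridlines, it crosses the y-axis at y ∈ {0, 2}; it crosses the x-axis at the gridline x = 0.
3. These observations pin down the coefficients.

2*x^2 - 2*x*y + y^2 + 3*x - 2*y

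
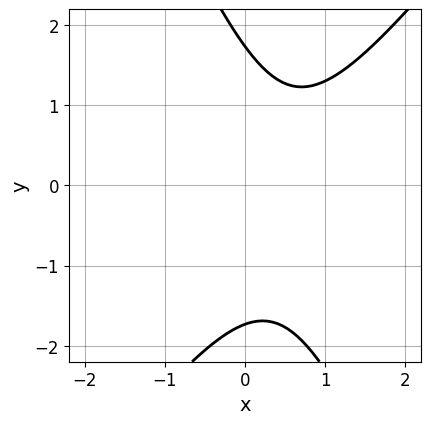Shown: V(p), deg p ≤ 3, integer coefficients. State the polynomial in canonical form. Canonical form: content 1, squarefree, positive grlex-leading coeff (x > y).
Degree: the shape is more complex than any degree-1 curve, so deg p = 2.
Reading off the gridlines: it misses every integer gridline on the x-axis.
Matching integer coefficients to the picture gives p.

3*x^2 - x*y - y^2 - 3*x + 3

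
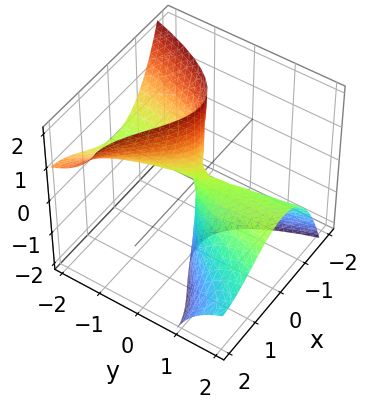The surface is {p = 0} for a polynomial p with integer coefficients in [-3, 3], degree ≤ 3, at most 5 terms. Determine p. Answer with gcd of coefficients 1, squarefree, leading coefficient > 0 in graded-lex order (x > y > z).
Degree: no degree-2 surface has this shape, so deg p = 3.
Reading off the gridlines: every point of the z-axis in the box is on the surface; every point of the y-axis in the box is on the surface; it crosses the x-axis at the gridline x = 0.
Assembling these constraints gives the stated polynomial.

x^3 - 3*x^2 - 3*y*z - x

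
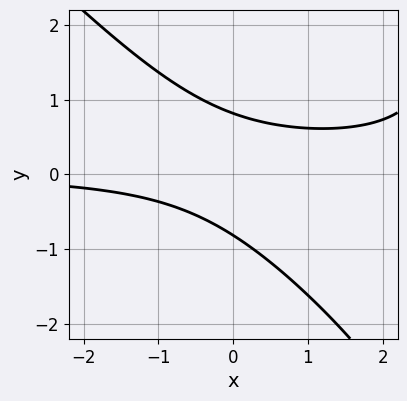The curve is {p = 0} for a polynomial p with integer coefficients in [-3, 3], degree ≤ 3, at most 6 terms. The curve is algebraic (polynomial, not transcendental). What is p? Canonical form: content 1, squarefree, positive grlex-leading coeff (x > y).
(a) Degree: the shape is more complex than any degree-2 curve, so deg p = 3.
(b) From the visible intercepts: it misses every integer gridline on the x-axis.
(c) Putting this together gives p.

x^2*y + x*y^2 - 3*x*y - 3*y^2 + 2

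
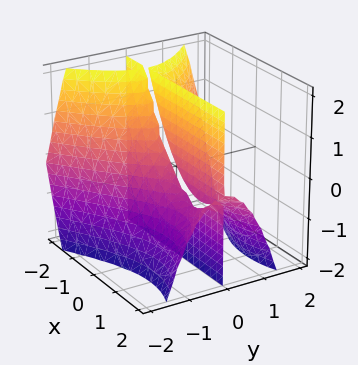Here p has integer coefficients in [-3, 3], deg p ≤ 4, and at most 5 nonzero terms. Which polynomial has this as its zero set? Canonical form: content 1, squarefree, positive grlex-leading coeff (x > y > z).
x^2*y - 2*y^3 - 2*x*y - 2*y*z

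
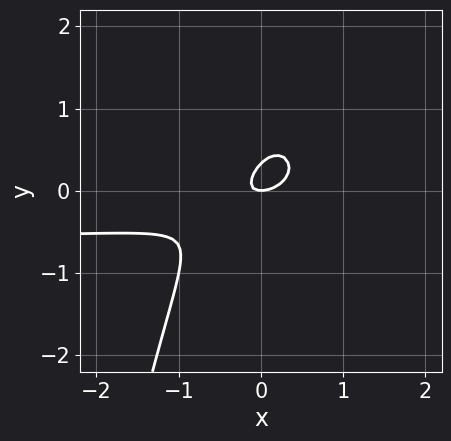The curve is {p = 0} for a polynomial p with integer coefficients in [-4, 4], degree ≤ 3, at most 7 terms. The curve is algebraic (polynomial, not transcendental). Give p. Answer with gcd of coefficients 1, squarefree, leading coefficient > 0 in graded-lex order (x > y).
3*x^2*y + 2*x^2 - 3*x*y + 3*y^2 - y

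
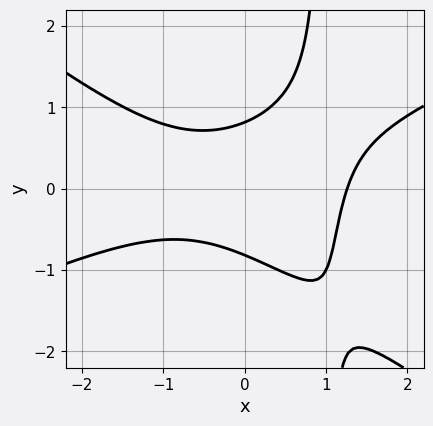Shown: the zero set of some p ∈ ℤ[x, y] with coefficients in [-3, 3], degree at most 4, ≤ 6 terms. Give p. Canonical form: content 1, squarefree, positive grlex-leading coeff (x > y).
First, deg p = 3.
Finally, the integer polynomial consistent with all of this is the stated p.

x^3 - x^2*y - 3*x*y^2 + 3*y^2 - 2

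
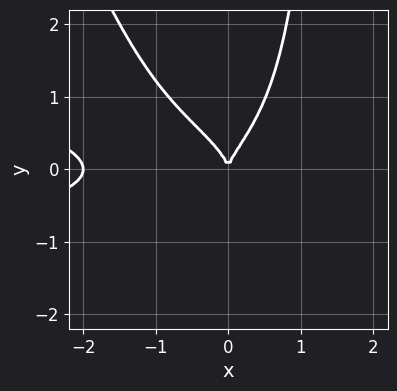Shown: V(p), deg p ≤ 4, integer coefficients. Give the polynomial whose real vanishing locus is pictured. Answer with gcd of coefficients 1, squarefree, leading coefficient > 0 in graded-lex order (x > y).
The degree is 4 — the shape is more complex than any degree-3 curve.
From the axis intercepts and sections: it meets the y-axis at y = 0 (among the integer gridlines); the x-axis gridline crossings are at x ∈ {-2, 0}.
Solving for integer coefficients yields p as stated.

3*x^2*y^2 + x*y^3 + x^3 - 2*y^3 + 2*x^2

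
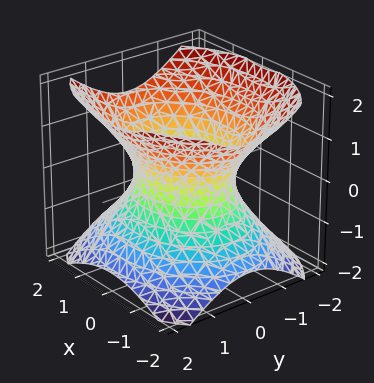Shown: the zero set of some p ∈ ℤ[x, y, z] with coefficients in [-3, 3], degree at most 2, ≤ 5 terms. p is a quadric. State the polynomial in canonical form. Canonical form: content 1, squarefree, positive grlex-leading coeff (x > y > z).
2*x^2 + 3*y^2 - 3*z^2 - 3

deg p = 2.
Symmetries: the y ↦ −y reflection is a symmetry, so y appears only in even powers; mirror symmetry x ↦ −x ⇒ only even powers of x; it's symmetric under z → −z, forcing even powers of z.
From the visible intercepts: the y-axis gridline crossings are at y ∈ {-1, 1}; no z-intercept at any integer in the box.
These observations pin down the coefficients.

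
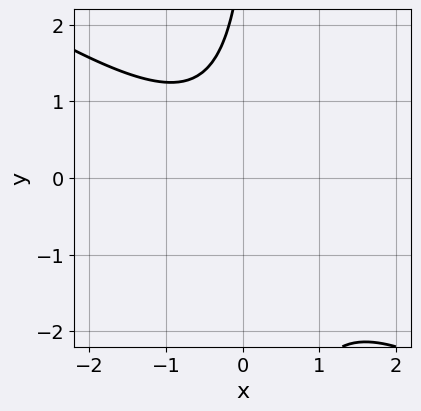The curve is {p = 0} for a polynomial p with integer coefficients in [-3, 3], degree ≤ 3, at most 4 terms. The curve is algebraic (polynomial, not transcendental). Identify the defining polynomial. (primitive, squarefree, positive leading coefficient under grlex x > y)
(a) deg p = 2. A generic line meets the curve in up to 2 points.
(b) From the visible intercepts: no y-intercept at any integer in the box; no x-intercept at any integer in the box.
(c) Matching integer coefficients to the picture gives p.

2*x^2 + 3*x*y - y + 3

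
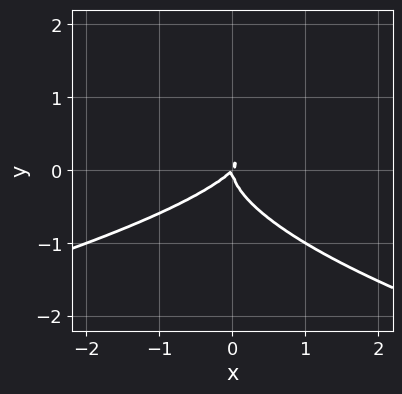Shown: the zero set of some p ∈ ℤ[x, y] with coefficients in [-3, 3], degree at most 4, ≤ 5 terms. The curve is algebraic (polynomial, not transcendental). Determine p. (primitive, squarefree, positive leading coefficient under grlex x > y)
2*y^3 + x^2 - x*y

First, degree: a generic line meets the curve in up to 3 points, so deg p = 3.
Next, reading off the gridlines: one y-axis crossing is at y = 0; it meets the x-axis at x = 0 (among the integer gridlines).
Finally, solving for integer coefficients yields p as stated.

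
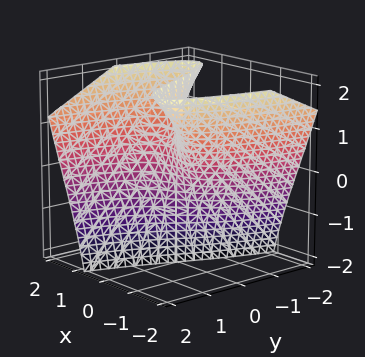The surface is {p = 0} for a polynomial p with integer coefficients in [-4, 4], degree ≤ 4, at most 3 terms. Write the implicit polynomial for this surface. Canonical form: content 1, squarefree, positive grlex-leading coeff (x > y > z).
(a) The degree is 3 — the shape is more complex than any degree-2 surface.
(b) From the visible intercepts: one x-axis crossing is at x = 0; it crosses the y-axis at the gridline y = 0; every point of the z-axis in the box is on the surface.
(c) Solving for integer coefficients yields p as stated.

x^3 - 2*x*z - 2*y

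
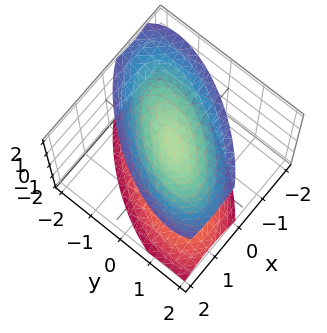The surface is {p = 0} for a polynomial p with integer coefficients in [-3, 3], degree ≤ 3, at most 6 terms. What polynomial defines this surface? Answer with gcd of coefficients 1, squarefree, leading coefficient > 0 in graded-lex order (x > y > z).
3*x^2 - 3*x*y + 2*y^2 - 2*z^2 + 1

1. The picture has 2 separate pieces. Treating them together as one polynomial.
2. Degree: the shape is more complex than any degree-1 surface, so deg p = 2.
3. Reading off the gridlines: the surface avoids every integer x-axis point in the box; the surface avoids every integer y-axis point in the box.
4. Solving for integer coefficients yields p as stated.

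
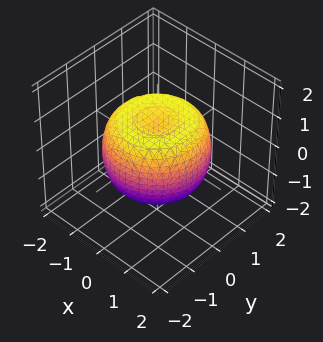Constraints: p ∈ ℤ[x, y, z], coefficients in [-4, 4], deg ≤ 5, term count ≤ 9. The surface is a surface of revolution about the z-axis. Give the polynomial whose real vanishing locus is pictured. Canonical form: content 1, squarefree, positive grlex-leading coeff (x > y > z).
1. Degree: no degree-3 surface has this shape, so deg p = 4.
2. Symmetries: rotational symmetry about the z-axis ⇒ p depends on x, y only through x² + y².
3. Reading off the gridlines: a circular section at z = -1 has radius between 0 and 1.
4. Together with the visible shape, these determine p as stated.

2*x^4 + 4*x^2*y^2 + 2*y^4 - 3*x^2 - 3*y^2 + 3*z^2 - 2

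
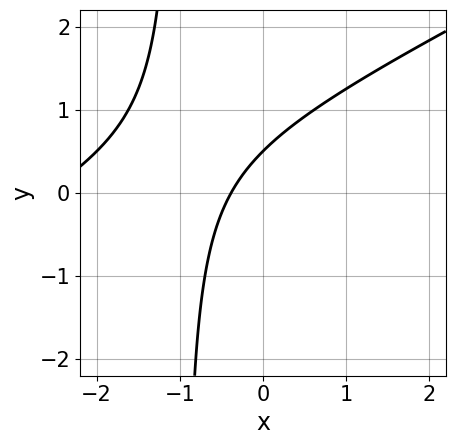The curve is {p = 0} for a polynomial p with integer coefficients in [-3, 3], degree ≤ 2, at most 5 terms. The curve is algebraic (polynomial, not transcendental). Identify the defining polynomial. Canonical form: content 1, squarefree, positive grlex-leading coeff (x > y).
x^2 - 2*x*y + 3*x - 2*y + 1

Degree: a generic line meets the curve in up to 2 points, so deg p = 2.
The integer polynomial consistent with all of this is the stated p.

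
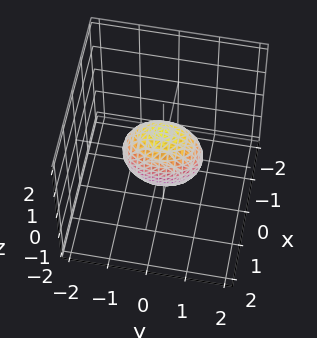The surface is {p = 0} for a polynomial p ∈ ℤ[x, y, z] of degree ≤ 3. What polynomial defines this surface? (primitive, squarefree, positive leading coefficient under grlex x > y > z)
1. The degree is 2 — a closed, bounded, convex surface; a quadric.
2. Symmetries: the x ↦ −x reflection is a symmetry, so x appears only in even powers; it's symmetric under z → −z, forcing even powers of z; mirror symmetry y ↦ −y ⇒ only even powers of y.
3. Reading off the gridlines: the y-axis gridline crossings are at y ∈ {-1, 1}; among the integer gridlines, it crosses the z-axis at z ∈ {-1, 1}.
4. Fitting integer coefficients to these (and the overall shape) gives p.

2*x^2 + y^2 + z^2 - 1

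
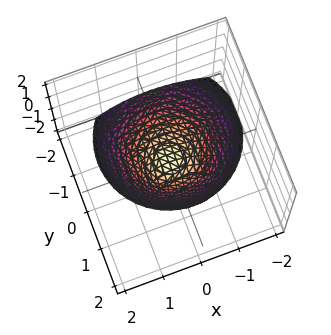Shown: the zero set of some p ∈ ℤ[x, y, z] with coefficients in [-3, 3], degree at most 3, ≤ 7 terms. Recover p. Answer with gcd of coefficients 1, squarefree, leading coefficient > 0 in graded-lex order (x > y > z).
(a) Degree: the shape is more complex than any degree-1 surface, so deg p = 2.
(b) Checking where it meets the axes: it meets the y-axis at y = 0 (among the integer gridlines); it crosses the z-axis at the gridline z = 0; it meets the x-axis at x = 0 (among the integer gridlines).
(c) Matching integer coefficients to the picture gives p.

3*x^2 - x*z + 3*y^2 - 3*y*z + 3*z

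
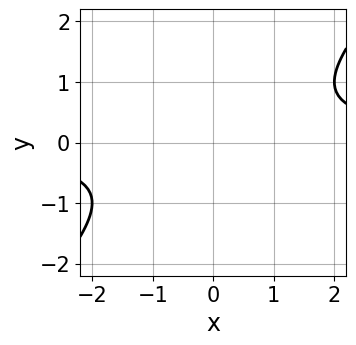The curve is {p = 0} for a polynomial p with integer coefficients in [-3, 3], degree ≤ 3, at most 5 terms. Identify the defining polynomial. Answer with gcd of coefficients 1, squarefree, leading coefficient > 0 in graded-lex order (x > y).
First, the degree is 2 — no degree-1 curve has this shape.
Then, from the axis intercepts and sections: it misses every integer gridline on the y-axis; it misses every integer gridline on the x-axis.
Finally, together with the visible shape, these determine p as stated.

x*y - y^2 - 1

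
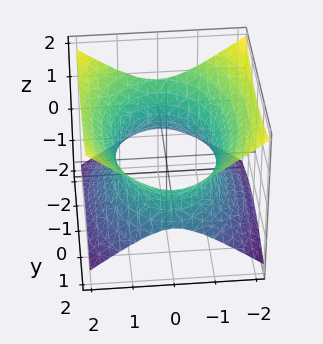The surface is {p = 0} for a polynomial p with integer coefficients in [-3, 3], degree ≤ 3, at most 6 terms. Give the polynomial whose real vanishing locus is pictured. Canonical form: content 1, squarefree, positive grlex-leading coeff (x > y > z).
2*x^2 + y^2 - 3*z^2 - 3

deg p = 2.
Symmetries: it's symmetric under x → −x, forcing even powers of x; the y ↦ −y reflection is a symmetry, so y appears only in even powers; the z ↦ −z reflection is a symmetry, so z appears only in even powers.
Checking where it meets the axes: it misses every integer gridline on the z-axis.
Together with the visible shape, these determine p as stated.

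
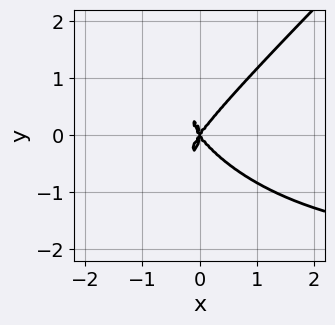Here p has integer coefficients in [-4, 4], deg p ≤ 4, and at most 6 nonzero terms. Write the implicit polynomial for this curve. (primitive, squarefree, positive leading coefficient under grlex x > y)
x^3*y - y^4 + 2*x^3 - x*y^2

1. deg p = 4. No degree-3 curve has this shape.
2. From the visible intercepts: one y-axis crossing is at y = 0; one x-axis crossing is at x = 0.
3. These observations pin down the coefficients.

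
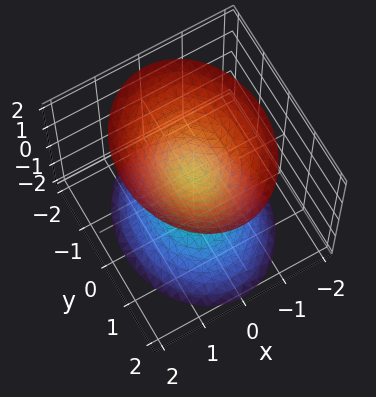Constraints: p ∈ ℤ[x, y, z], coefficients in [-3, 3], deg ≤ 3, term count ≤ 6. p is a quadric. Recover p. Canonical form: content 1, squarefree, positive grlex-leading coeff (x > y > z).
3*x^2 + 2*y^2 - 2*z^2 + 1

(a) There are 2 components.
(b) The degree is 2 — two sheets facing apart; a quadric.
(c) Symmetries: it's symmetric under y → −y, forcing even powers of y; mirror symmetry x ↦ −x ⇒ only even powers of x; it's symmetric under z → −z, forcing even powers of z.
(d) Observable constraints: the surface avoids every integer y-axis point in the box; the surface avoids every integer x-axis point in the box.
(e) Putting this together gives p.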